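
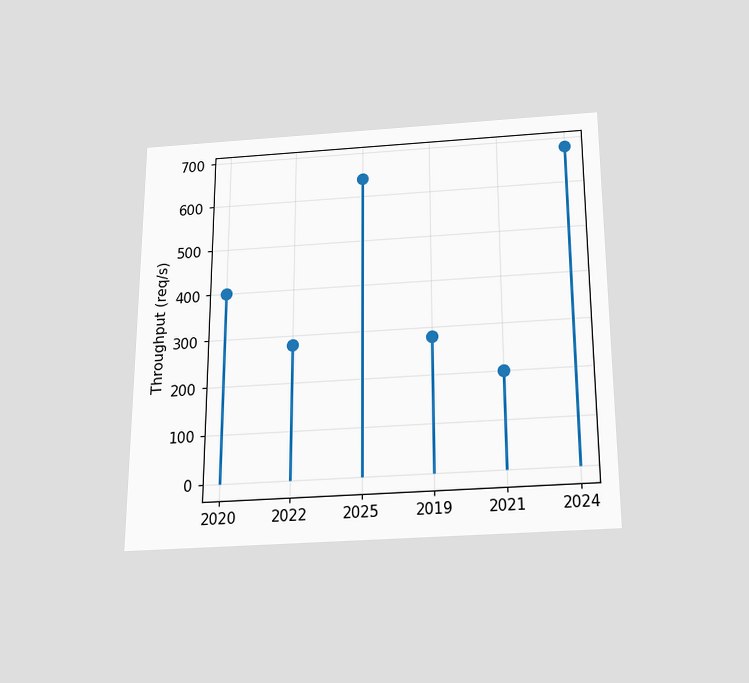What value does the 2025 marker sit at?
640req/s

The chart is viewed slightly from below. The 2025 marker sits at 640req/s.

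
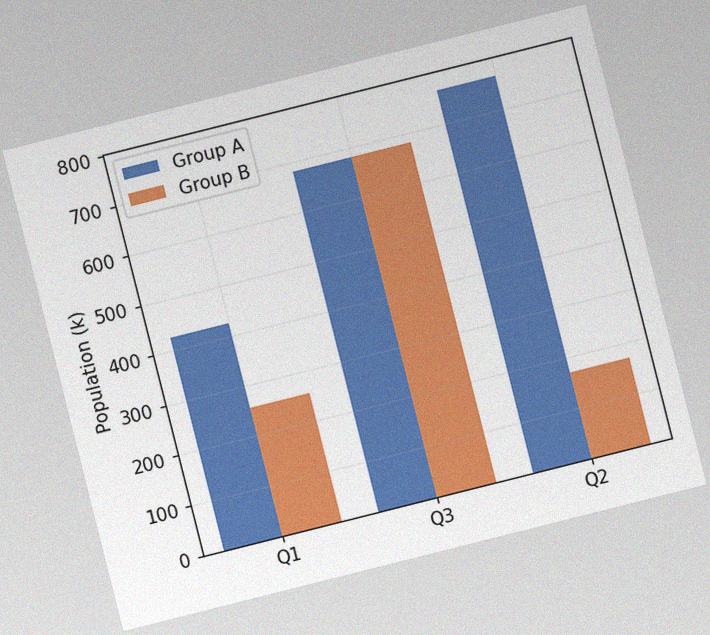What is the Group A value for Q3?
The chart is tilted about 14° counter-clockwise, with some photo noise. The Group A bar at Q3 reaches 680k on the y-axis.

680k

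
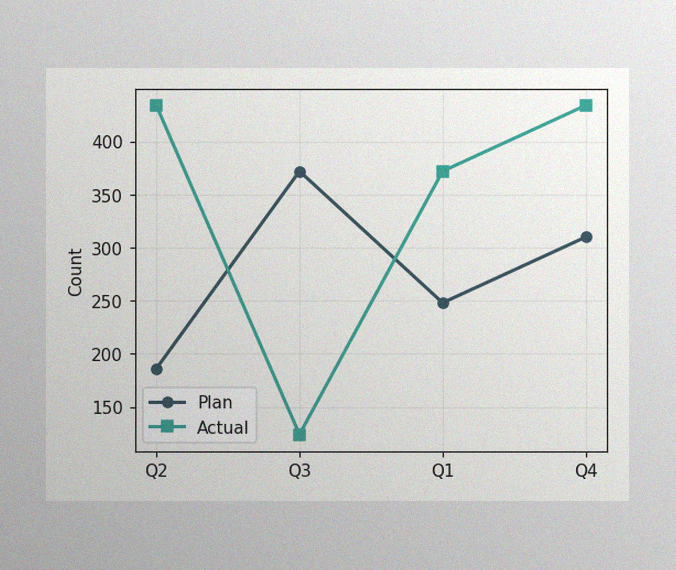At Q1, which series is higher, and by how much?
Actual, by 124

The image has some photo noise and uneven lighting. At Q1, Actual sits above the other line by 124.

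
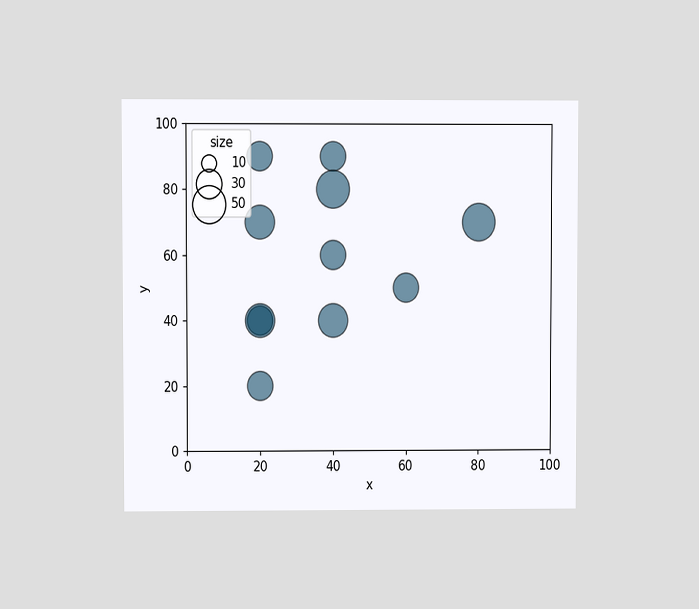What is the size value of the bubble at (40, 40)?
40

The chart is viewed at a slight angle. Matching the bubble at (40, 40) against the size legend gives 40.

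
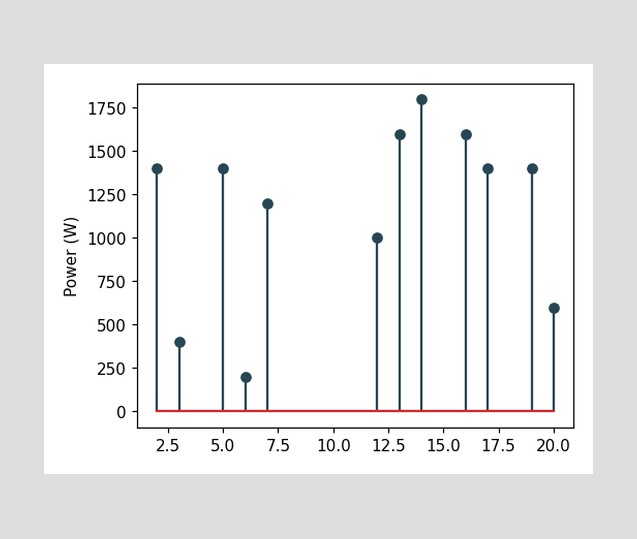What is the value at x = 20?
The stem at x=20 reaches 600W.

600W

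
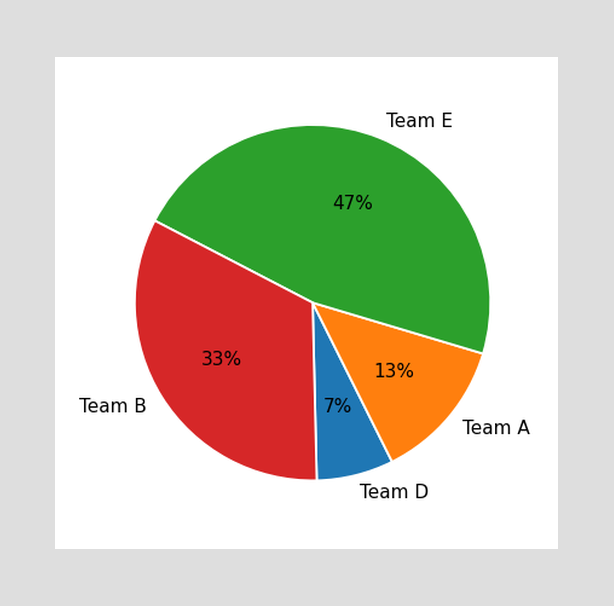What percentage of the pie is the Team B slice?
33%

The Team B slice takes up 33% of the pie.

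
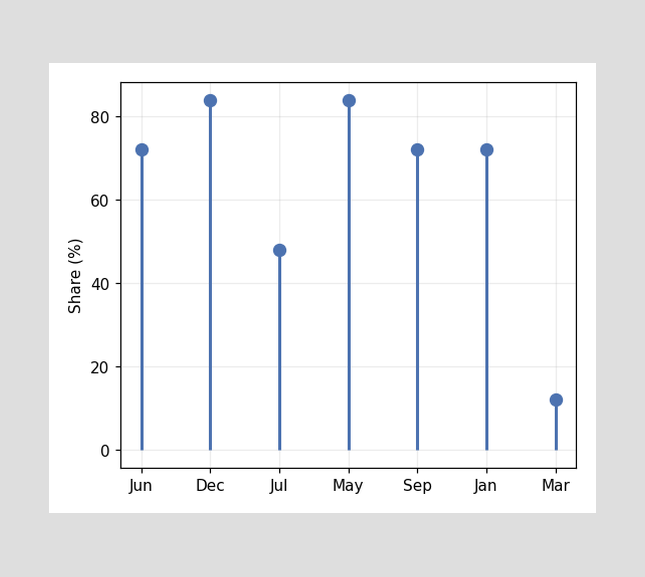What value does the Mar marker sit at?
The Mar marker sits at 12%.

12%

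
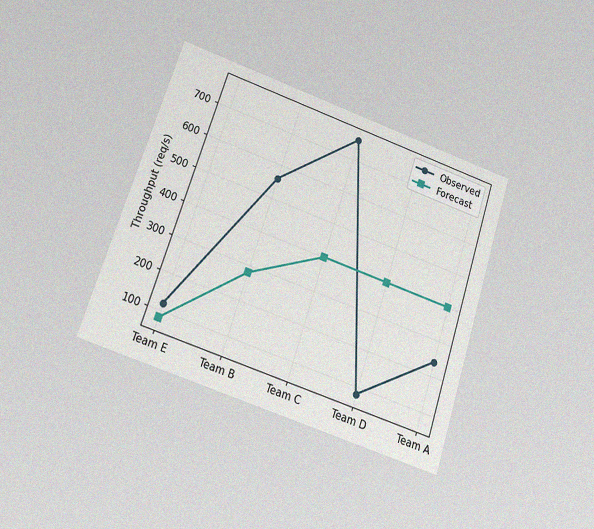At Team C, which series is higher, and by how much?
Observed, by 360req/s

The chart is tilted about 18° clockwise and viewed at a slight angle, with some photo noise. At Team C, Observed sits above the other line by 360req/s.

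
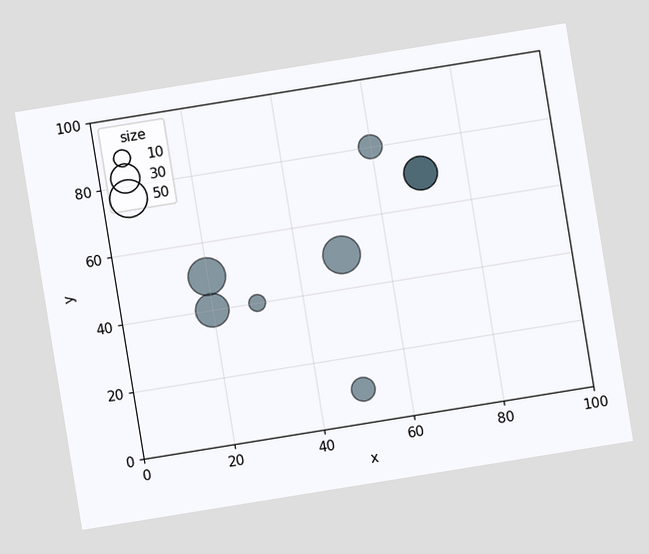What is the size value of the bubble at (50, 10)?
20

The chart is tilted about 9° counter-clockwise. Matching the bubble at (50, 10) against the size legend gives 20.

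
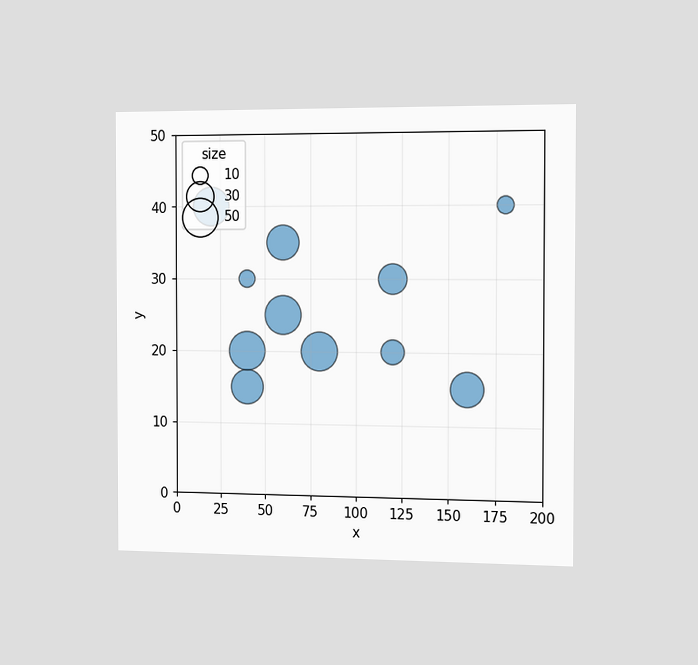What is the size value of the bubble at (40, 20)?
The chart is viewed slightly from the right. Matching the bubble at (40, 20) against the size legend gives 50.

50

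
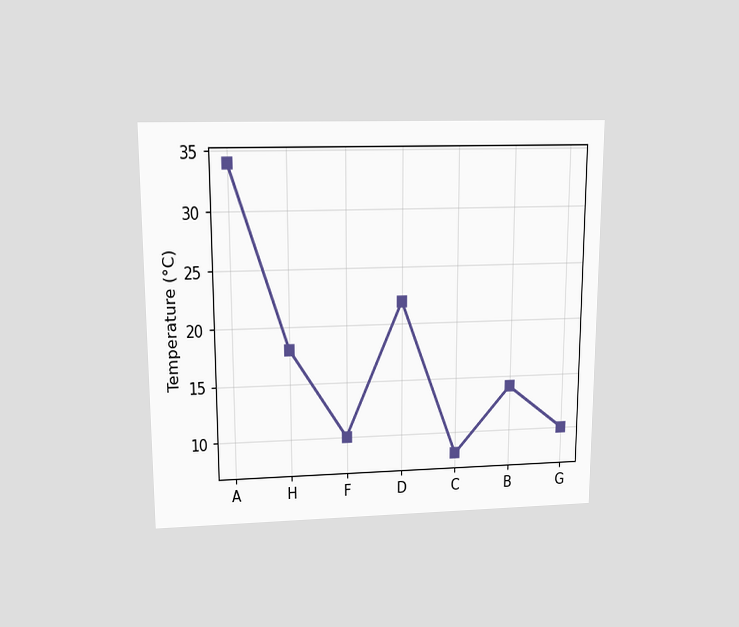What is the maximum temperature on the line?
34°C

The chart is viewed slightly from above. The highest point is at A, and reading across to the y-axis gives 34°C.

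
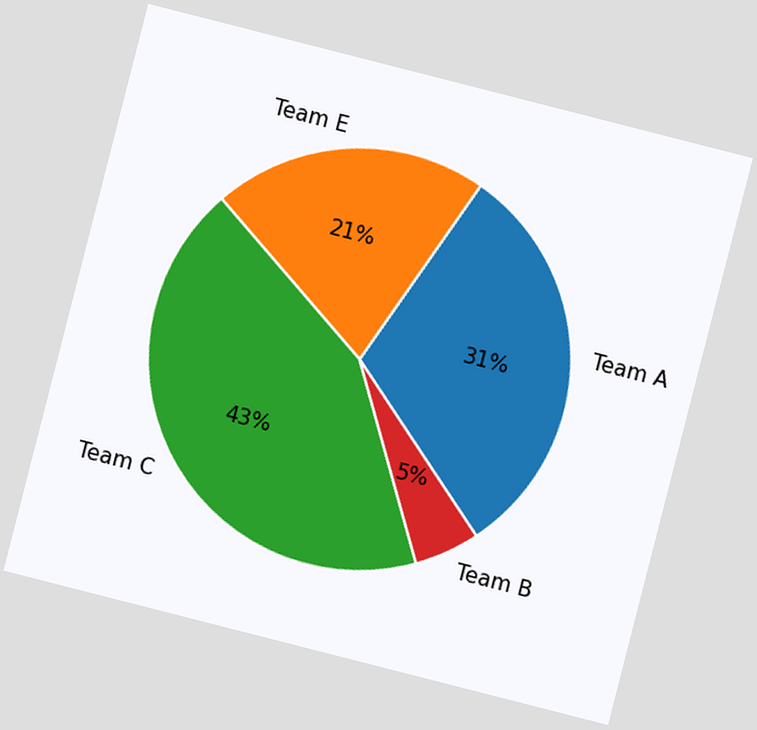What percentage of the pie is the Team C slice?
43%

The chart is tilted about 14° clockwise. The Team C slice takes up 43% of the pie.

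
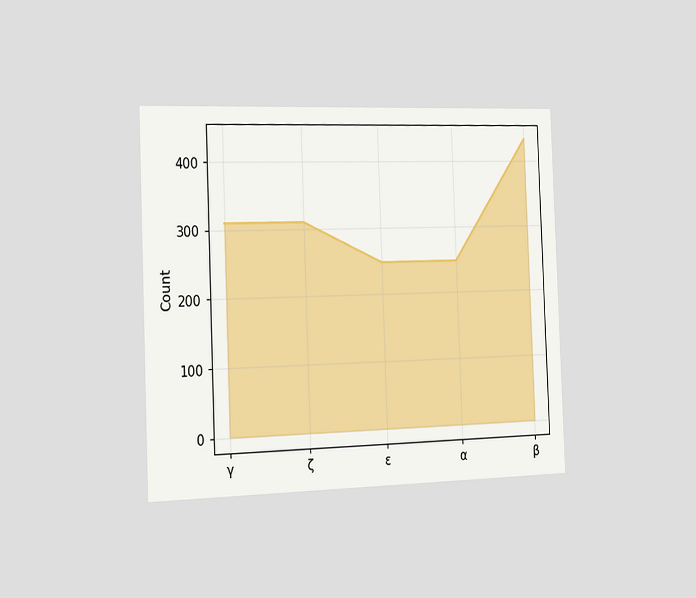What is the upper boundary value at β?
434

The chart is tilted about 2° counter-clockwise and viewed slightly from the left. At β the upper boundary is at 434.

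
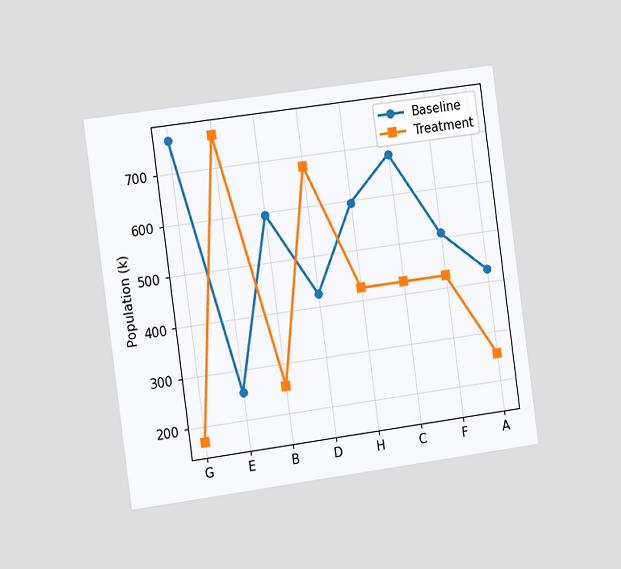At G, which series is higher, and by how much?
Baseline, by 595k

The chart is tilted about 8° counter-clockwise and viewed slightly from the left. At G, Baseline sits above the other line by 595k.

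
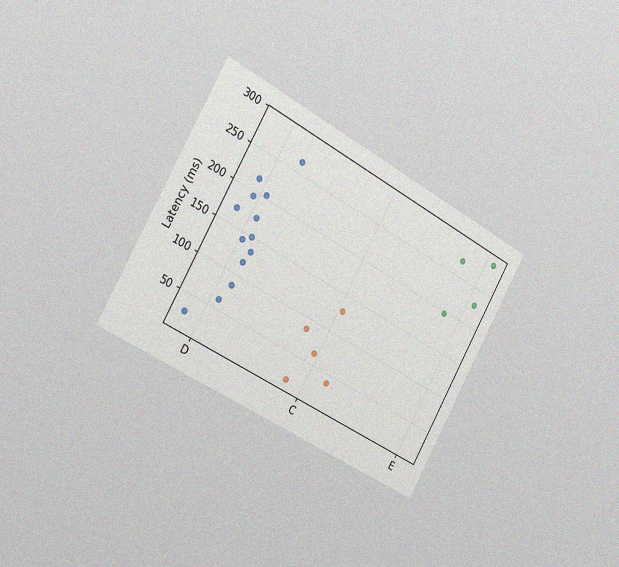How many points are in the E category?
4

The chart is tilted about 29° clockwise and viewed slightly from the left, with some photo noise. Counting the markers in the E column gives 4.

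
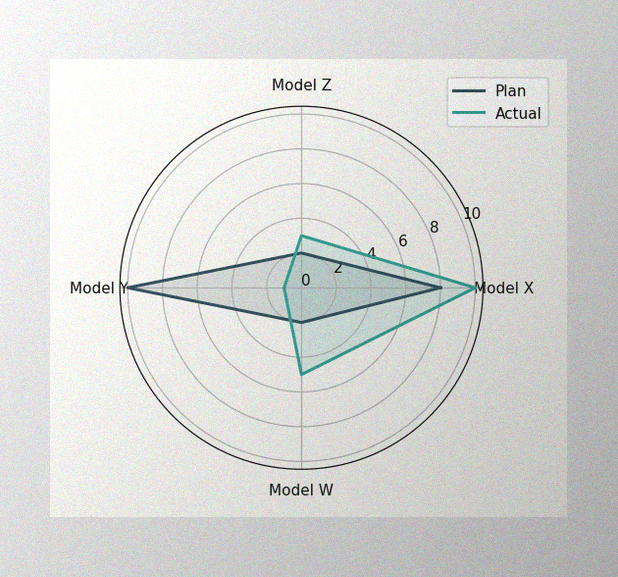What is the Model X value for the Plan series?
8

The image has some photo noise and uneven lighting. On the Model X axis, Plan reaches 8.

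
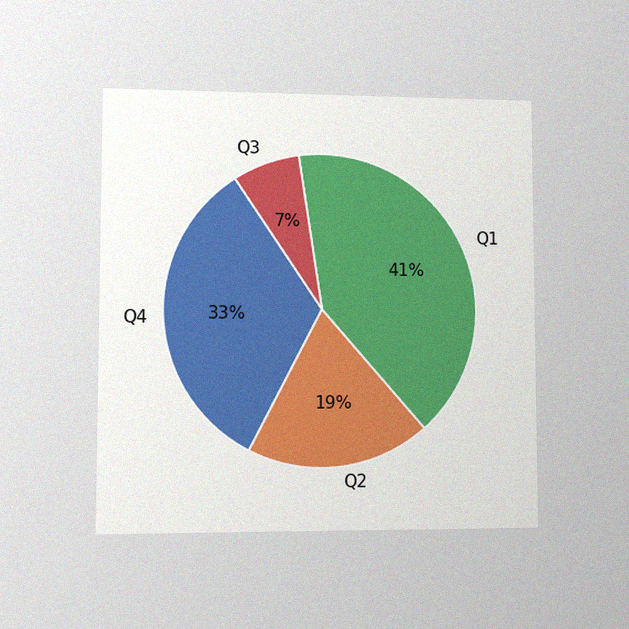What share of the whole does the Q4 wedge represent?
The chart is viewed at a slight angle, with some photo noise. The Q4 slice takes up 33% of the pie.

33%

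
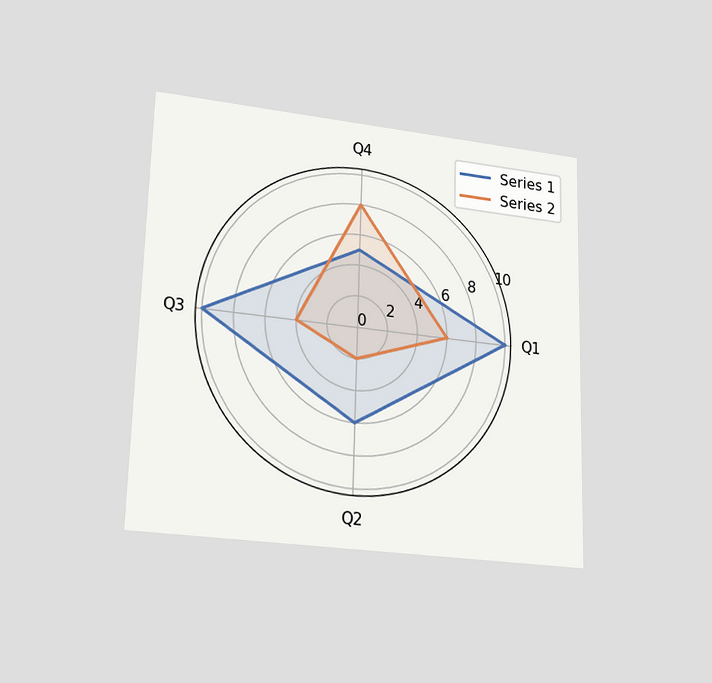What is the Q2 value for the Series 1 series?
The chart is viewed at a slight angle. On the Q2 axis, Series 1 reaches 6.

6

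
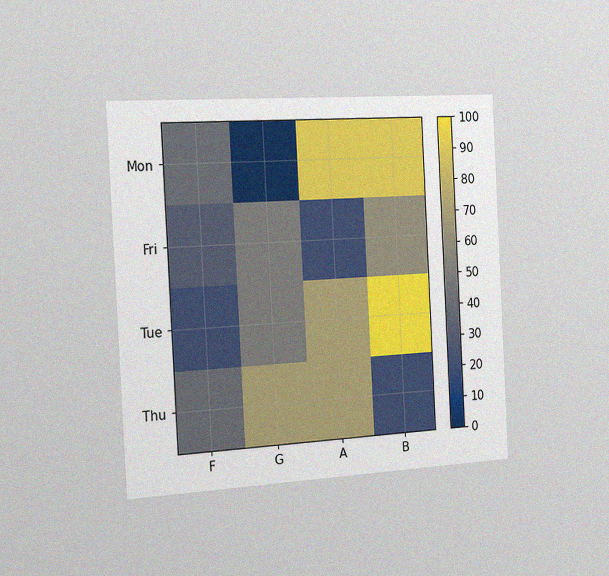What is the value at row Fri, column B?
The chart is tilted about 3° counter-clockwise and viewed slightly from the left, with some photo noise. Matching cell (Fri, B) against the colorbar gives 60.

60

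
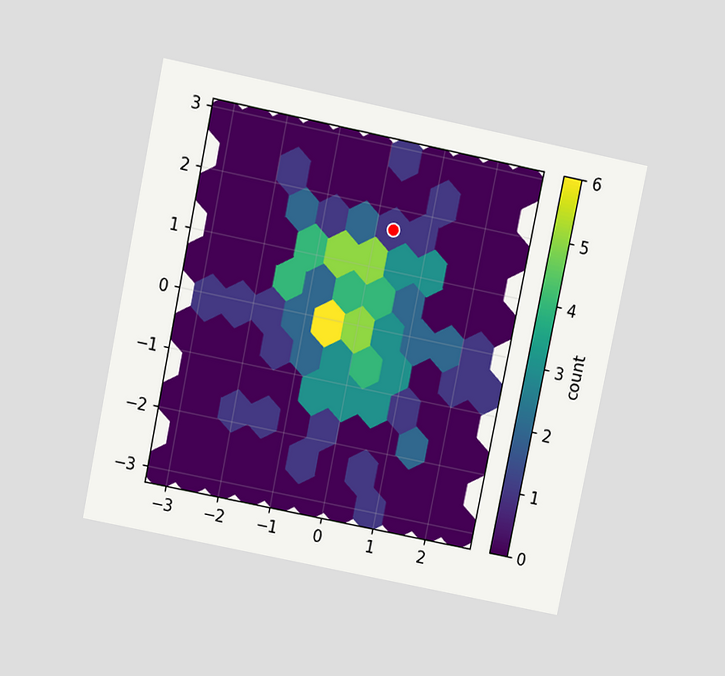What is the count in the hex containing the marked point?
The chart is tilted about 11° clockwise and viewed at a slight angle. The marked hex reads 1 on the colorbar.

1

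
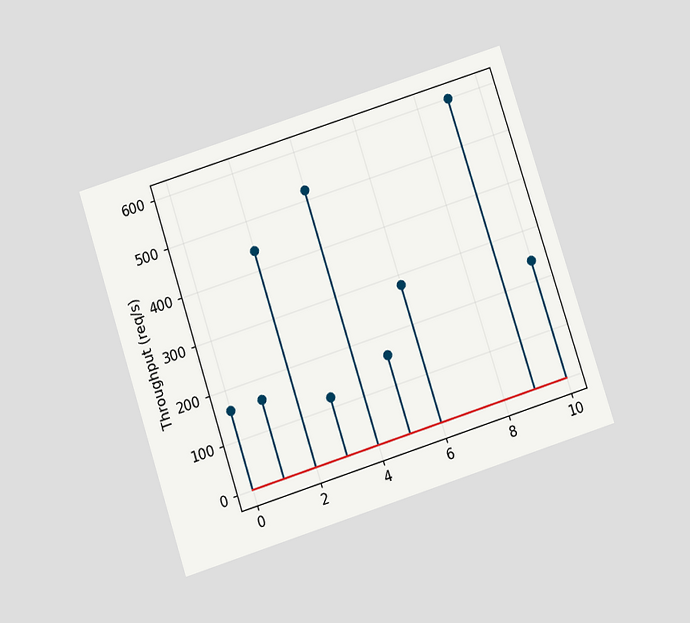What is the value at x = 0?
The chart is tilted about 18° counter-clockwise and viewed slightly from below. The stem at x=0 reaches 160req/s.

160req/s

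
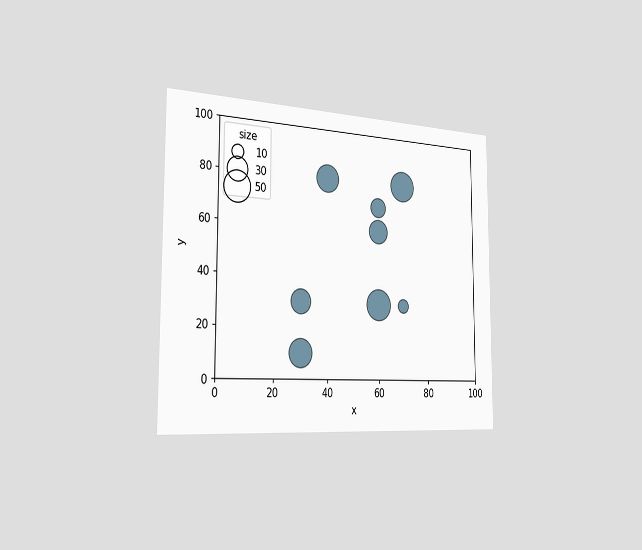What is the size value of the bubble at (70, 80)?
The chart is viewed slightly from the left. Matching the bubble at (70, 80) against the size legend gives 50.

50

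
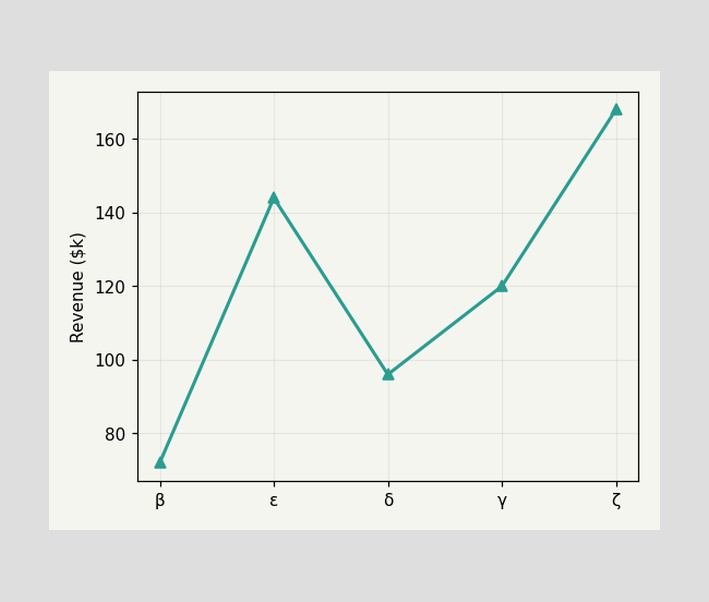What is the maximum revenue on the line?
The highest point is at ζ, and reading across to the y-axis gives $168k.

$168k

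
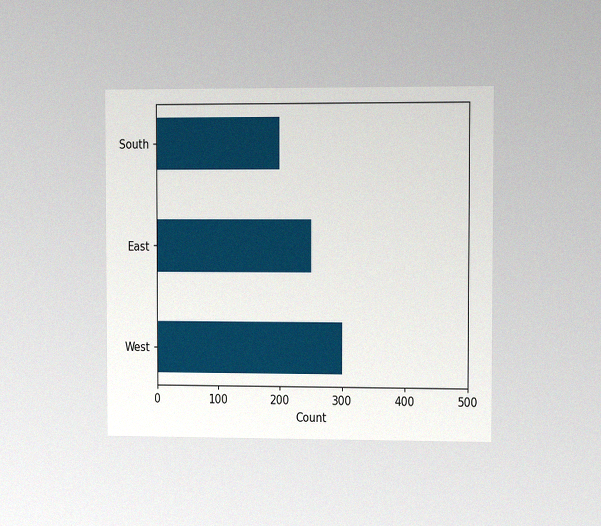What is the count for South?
The chart is viewed slightly from the right, with some photo noise. Reading along the chart's x-axis, the South bar reaches 200.

200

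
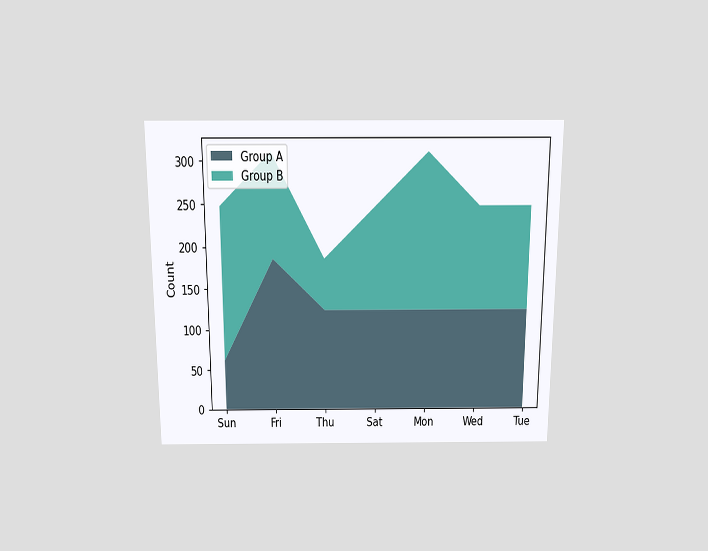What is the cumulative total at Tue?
248

The chart is viewed slightly from above. The stacked total at Tue reaches 248.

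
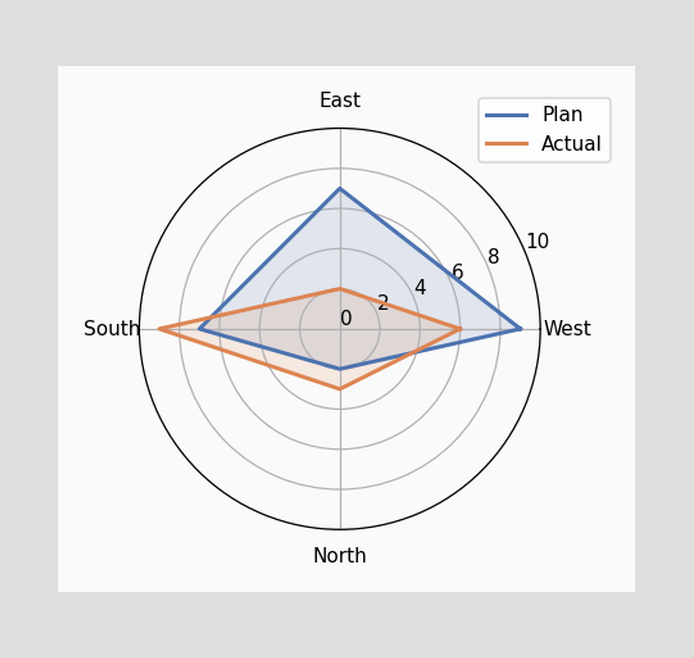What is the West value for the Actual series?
6

On the West axis, Actual reaches 6.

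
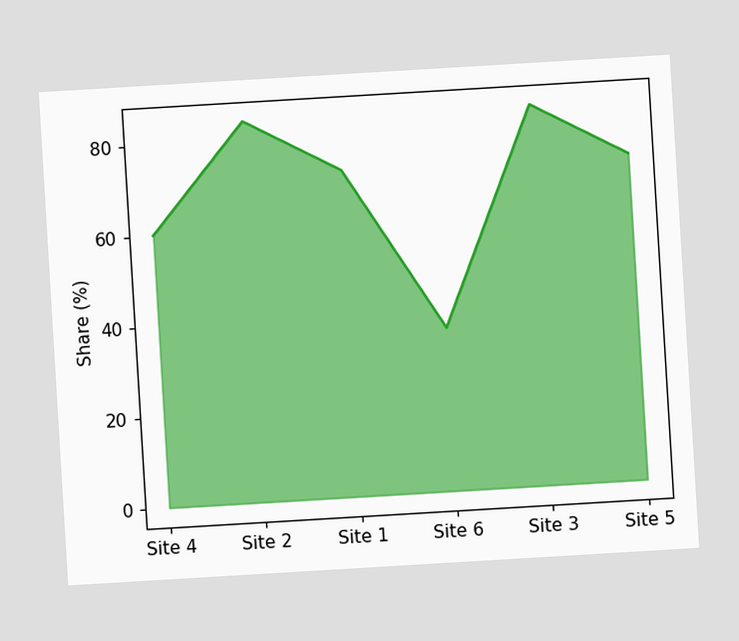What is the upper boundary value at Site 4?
The chart is tilted about 3° counter-clockwise. At Site 4 the upper boundary is at 60%.

60%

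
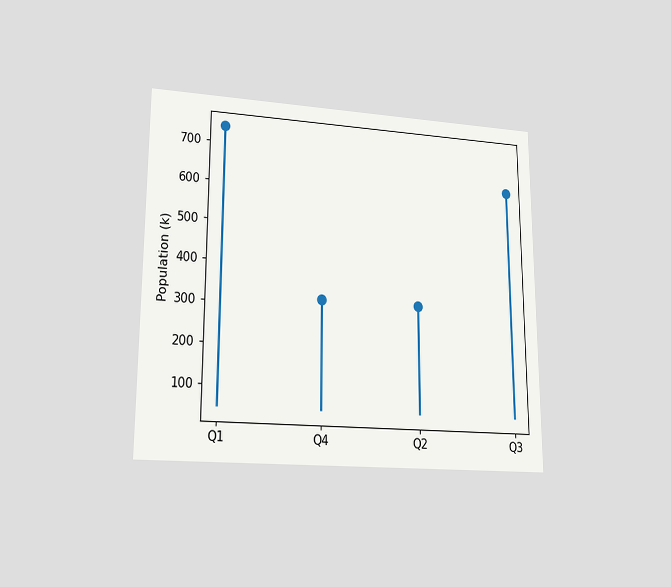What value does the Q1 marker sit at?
742k

The chart is viewed at a slight angle. The Q1 marker sits at 742k.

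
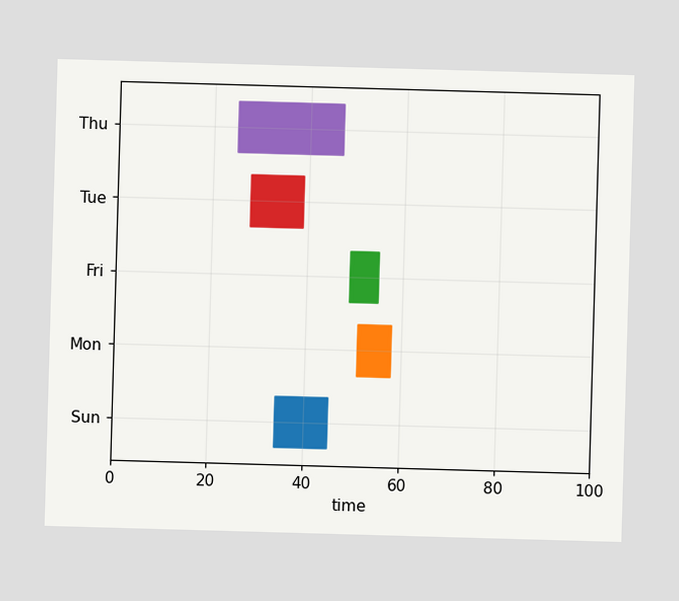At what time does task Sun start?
34

The Sun bar begins at t=34.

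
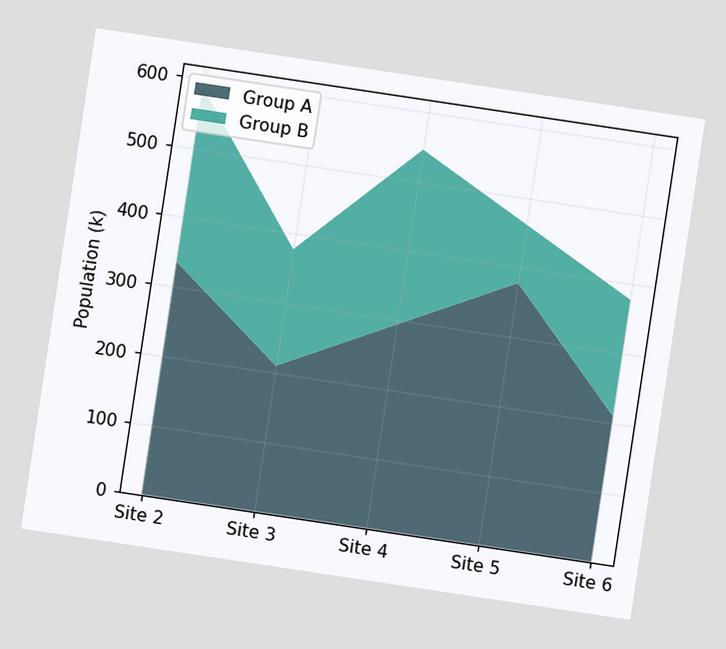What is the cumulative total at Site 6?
The chart is tilted about 9° clockwise. The stacked total at Site 6 reaches 378k.

378k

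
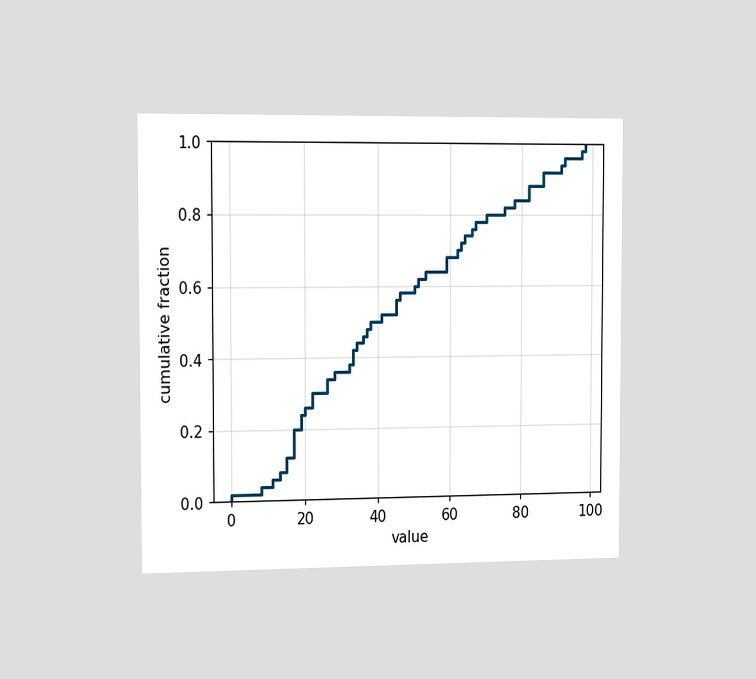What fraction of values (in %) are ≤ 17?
20%

The chart is viewed slightly from the left. At x=17 the ECDF step is at 20%.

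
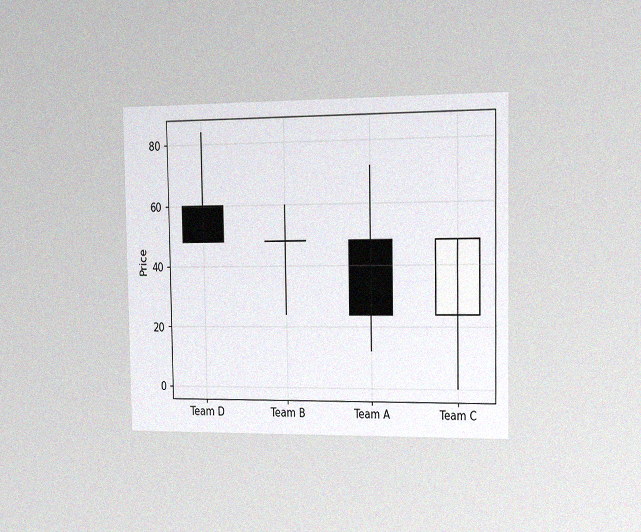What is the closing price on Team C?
48

The chart is viewed slightly from the right, with some photo noise. The Team C candle closes at 48.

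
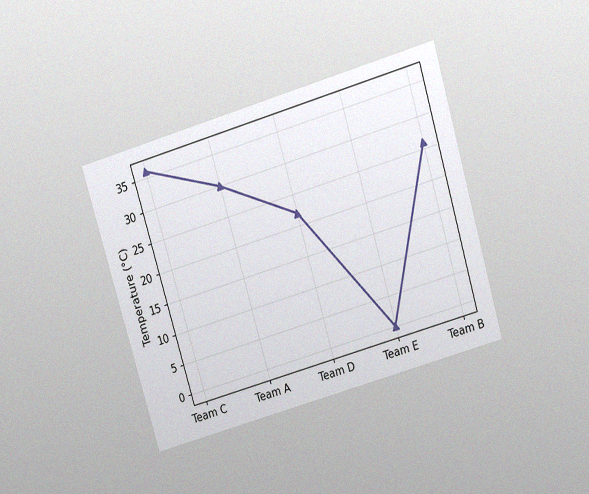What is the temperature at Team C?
36°C

The chart is tilted about 17° counter-clockwise and viewed slightly from above, with some photo noise. At Team C, the line is at 36°C.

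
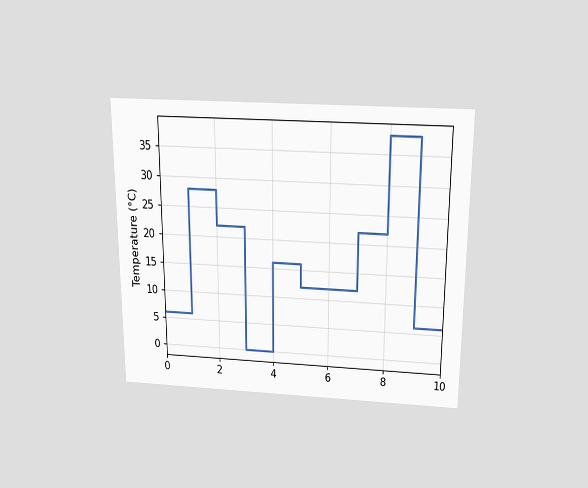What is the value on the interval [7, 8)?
The chart is viewed slightly from above. On [7, 8) the step sits at 22°C.

22°C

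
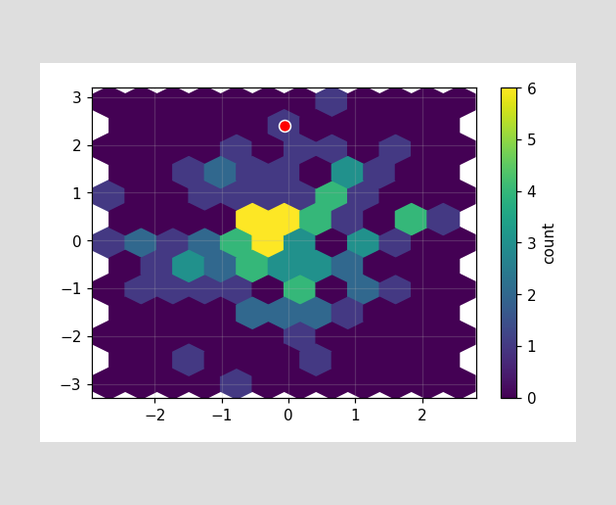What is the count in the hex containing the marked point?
The marked hex reads 1 on the colorbar.

1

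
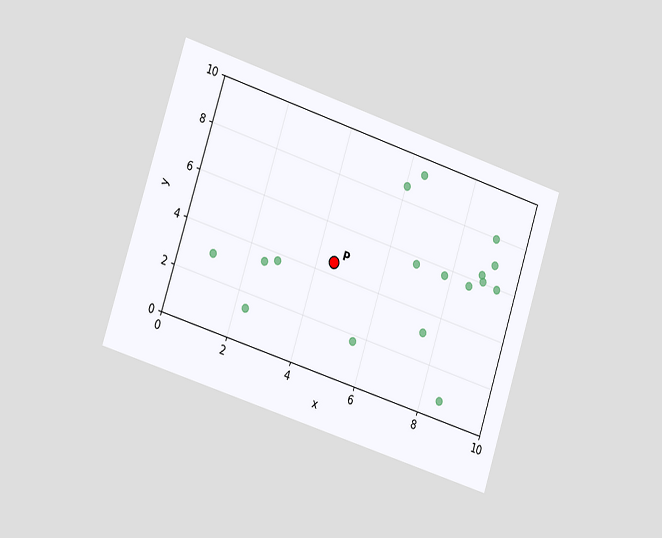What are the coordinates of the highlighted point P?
(4.5, 4.5)

The chart is tilted about 18° clockwise and viewed slightly from the left. Following the gridlines from P to each axis, P sits at (4.5, 4.5).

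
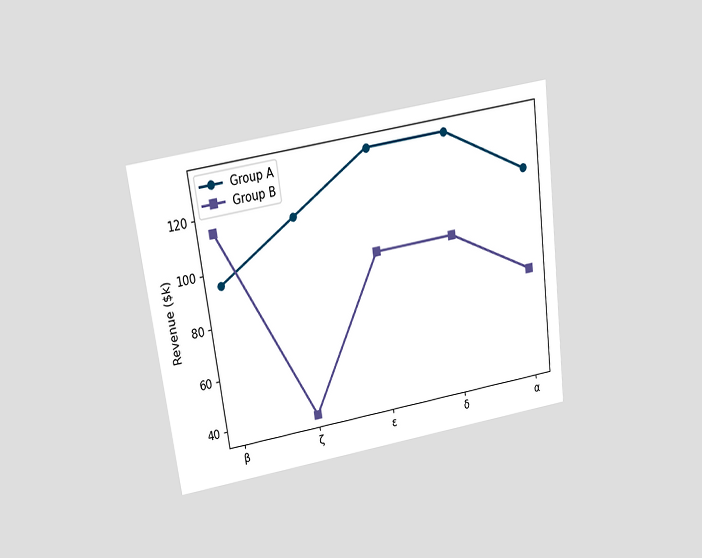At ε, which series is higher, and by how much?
Group A, by $38k

The chart is tilted about 8° counter-clockwise and viewed slightly from above. At ε, Group A sits above the other line by $38k.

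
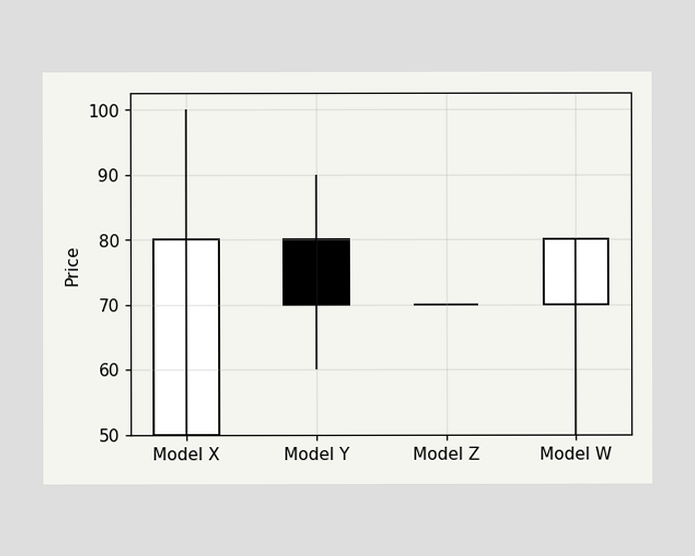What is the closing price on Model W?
The Model W candle closes at 80.

80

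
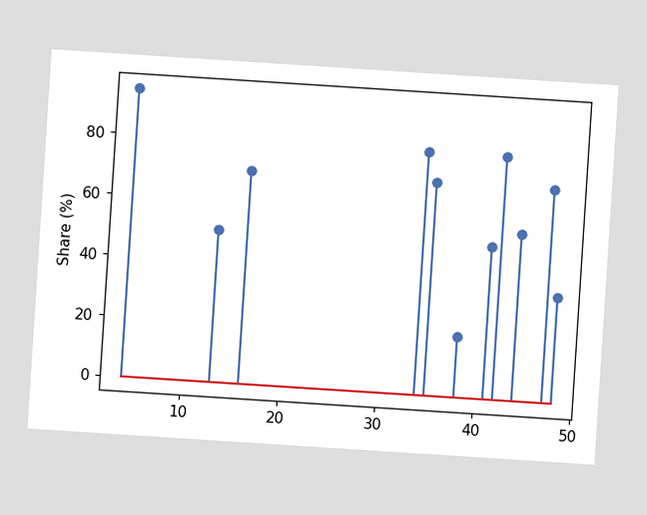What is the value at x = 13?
The chart is tilted about 4° clockwise. The stem at x=13 reaches 50%.

50%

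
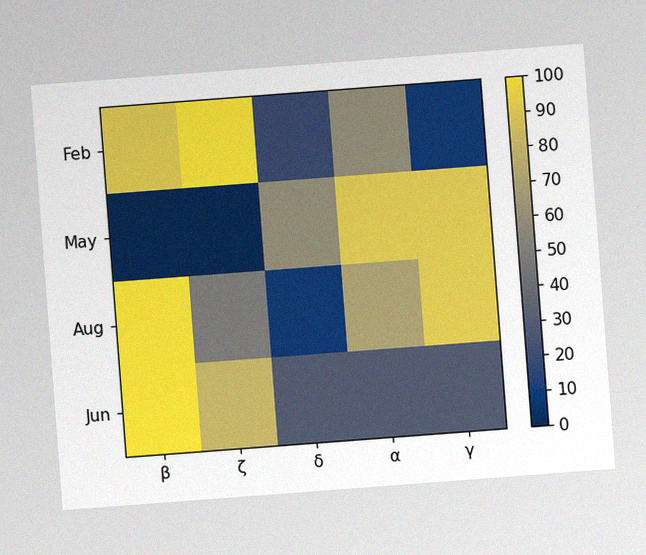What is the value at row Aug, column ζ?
The chart is tilted about 4° counter-clockwise, with some photo noise. Matching cell (Aug, ζ) against the colorbar gives 50.

50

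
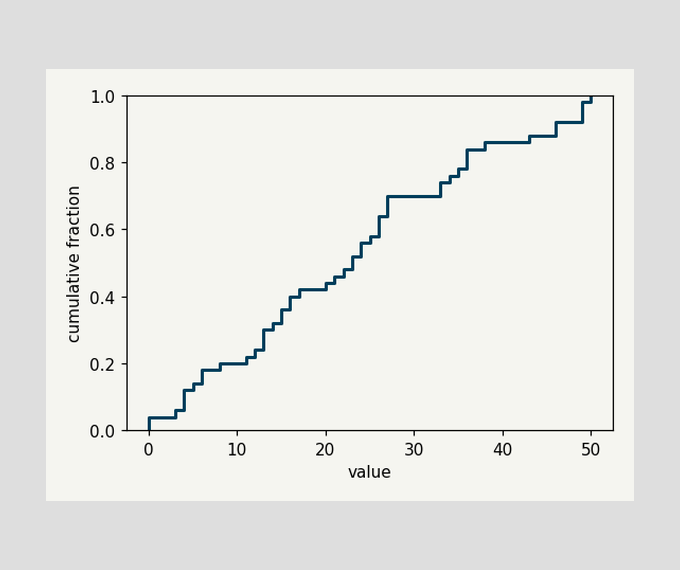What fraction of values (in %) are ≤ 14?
32%

At x=14 the ECDF step is at 32%.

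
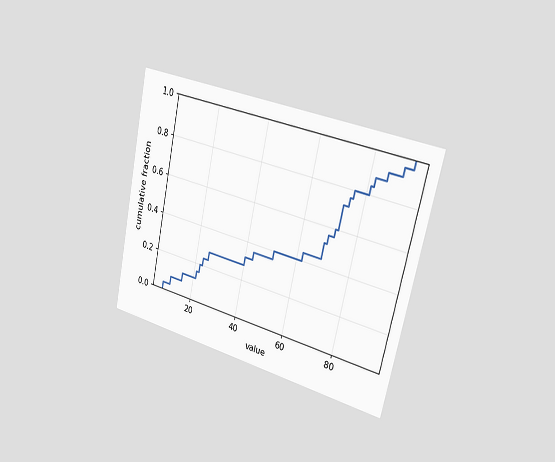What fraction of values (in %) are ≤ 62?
44%

The chart is tilted about 12° clockwise and viewed slightly from the right. At x=62 the ECDF step is at 44%.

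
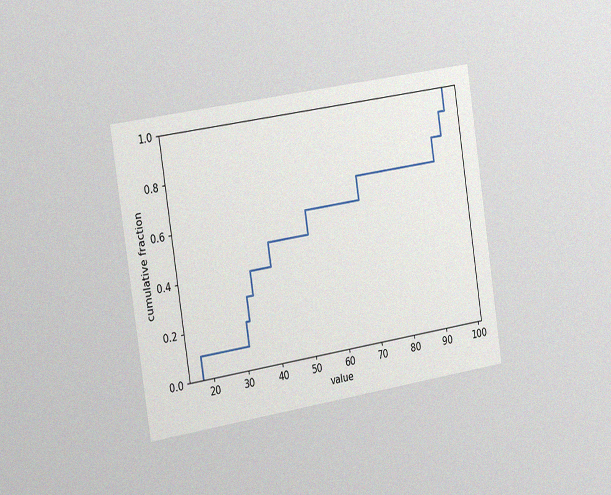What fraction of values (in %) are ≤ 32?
30%

The chart is tilted about 9° counter-clockwise and viewed slightly from the left, with some photo noise. At x=32 the ECDF step is at 30%.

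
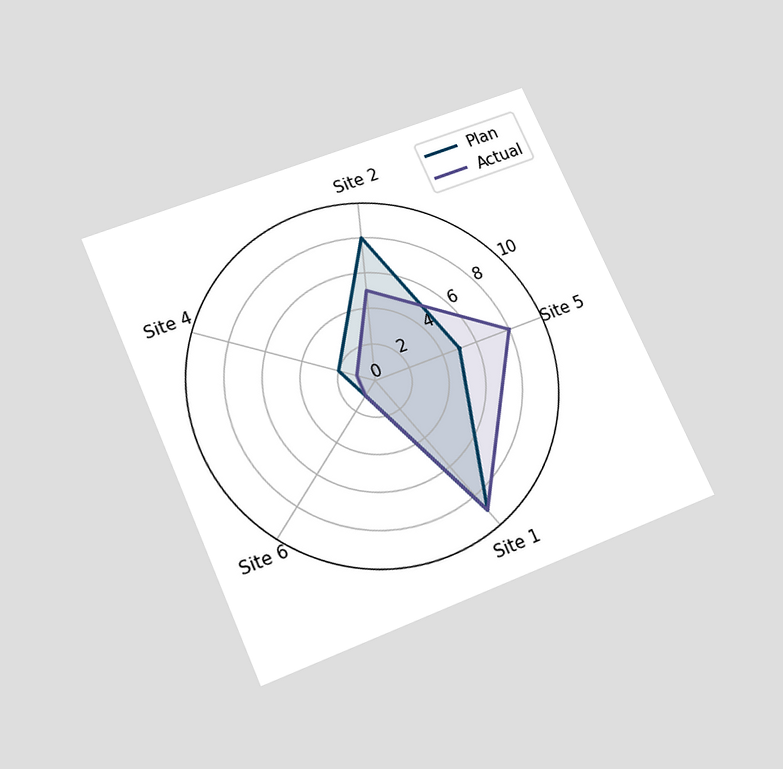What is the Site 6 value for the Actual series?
The chart is tilted about 24° counter-clockwise and viewed slightly from below. On the Site 6 axis, Actual reaches 1.

1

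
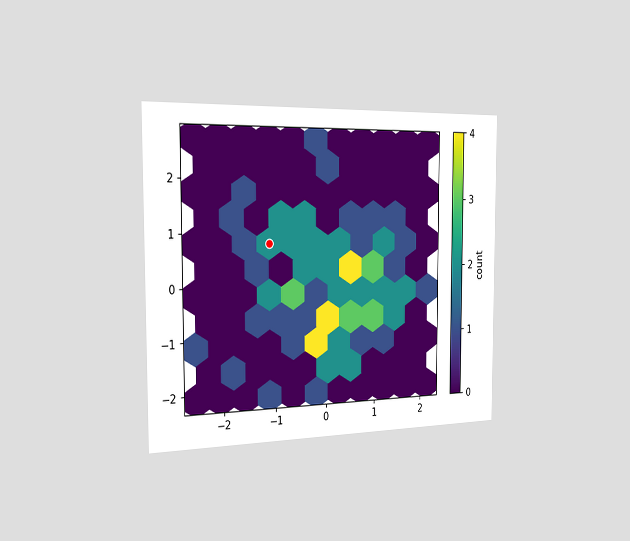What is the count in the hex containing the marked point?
The chart is viewed slightly from the left. The marked hex reads 2 on the colorbar.

2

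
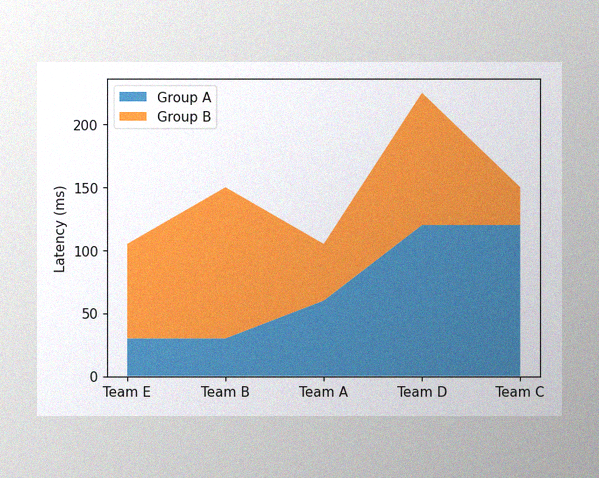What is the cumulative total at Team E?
The image has some photo noise and uneven lighting. The stacked total at Team E reaches 105ms.

105ms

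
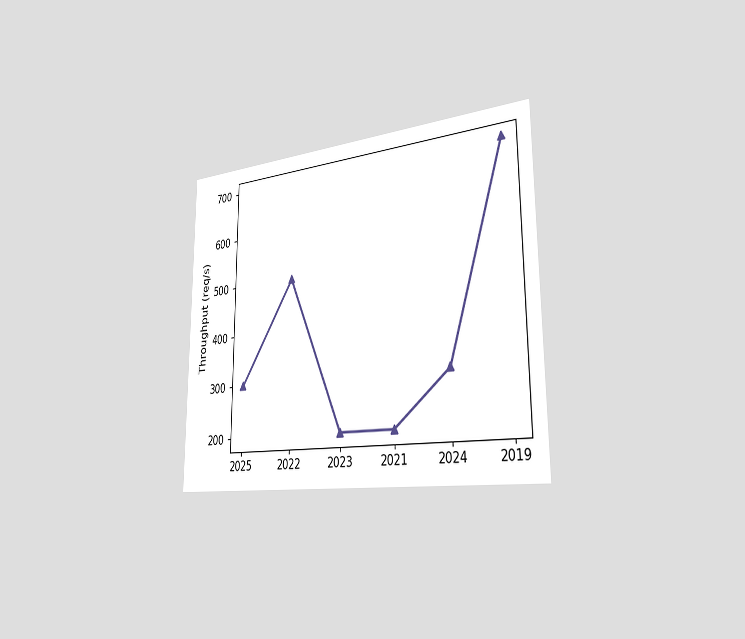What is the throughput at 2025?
The chart is viewed slightly from the right. At 2025, the line is at 300req/s.

300req/s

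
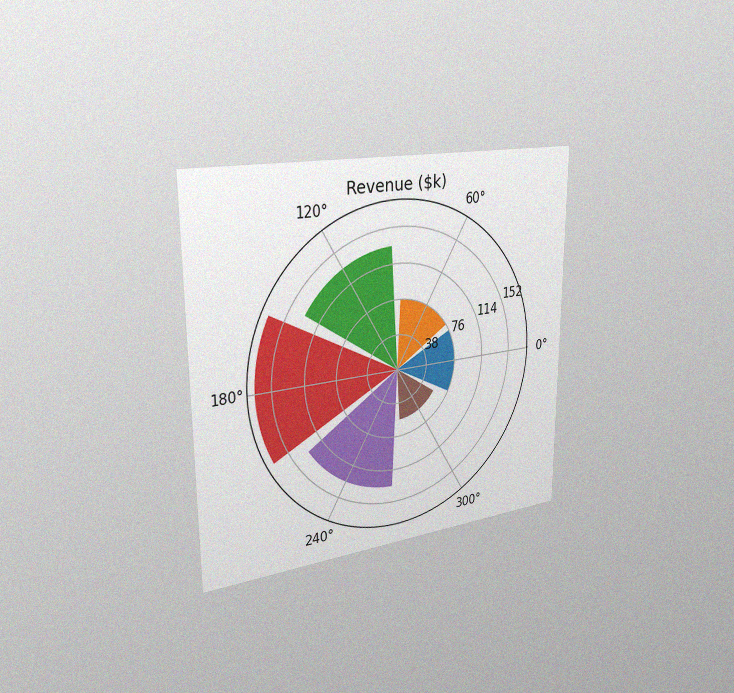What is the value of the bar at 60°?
$76k

The chart is viewed slightly from the left, with some photo noise. The bar at 60° reaches $76k on the radial axis.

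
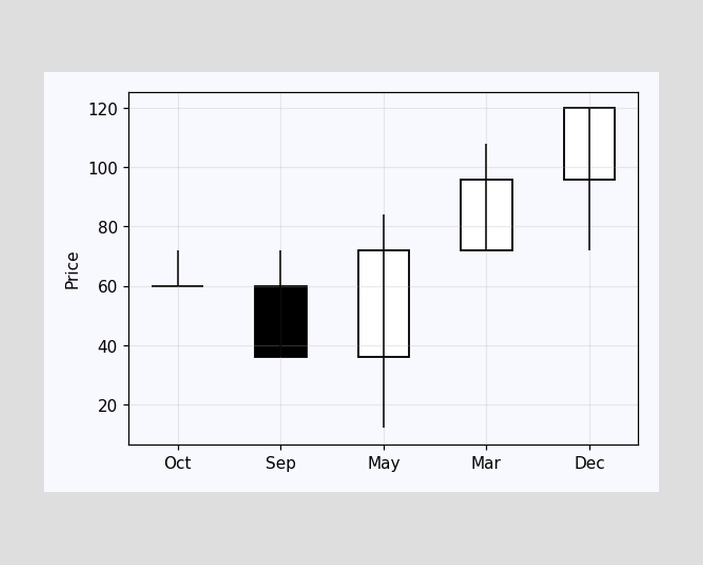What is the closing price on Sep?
The Sep candle closes at 36.

36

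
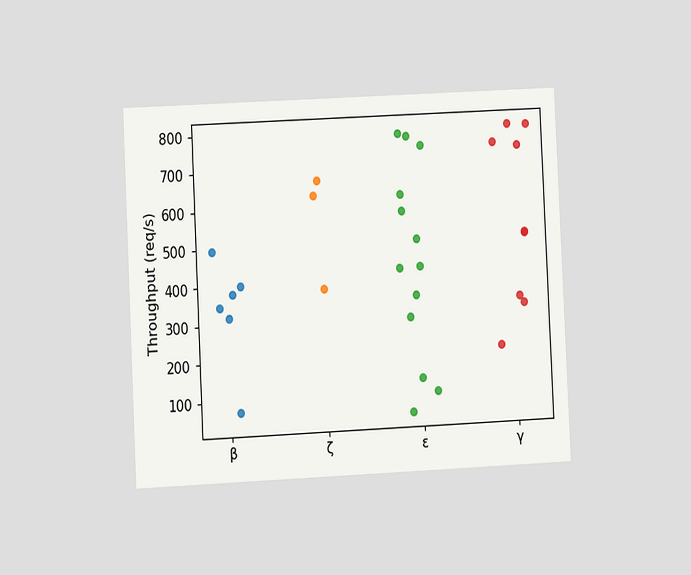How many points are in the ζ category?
The chart is tilted about 3° counter-clockwise and viewed at a slight angle. Counting the markers in the ζ column gives 3.

3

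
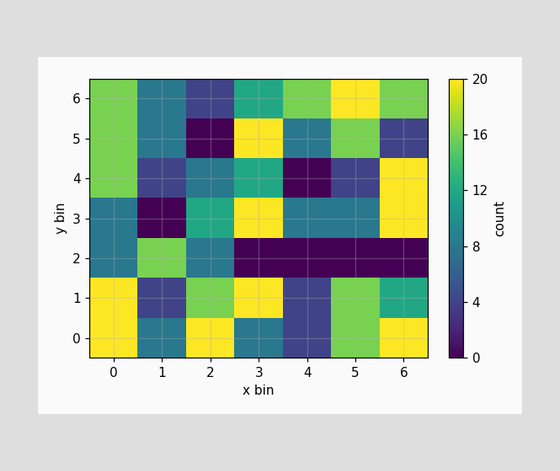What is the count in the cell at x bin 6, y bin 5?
4

Matching the cell (6, 5) against the colorbar gives 4.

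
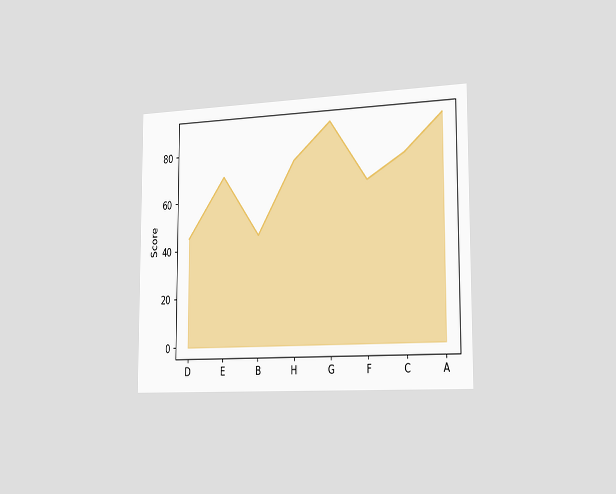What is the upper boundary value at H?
The chart is viewed slightly from the right. At H the upper boundary is at 75.

75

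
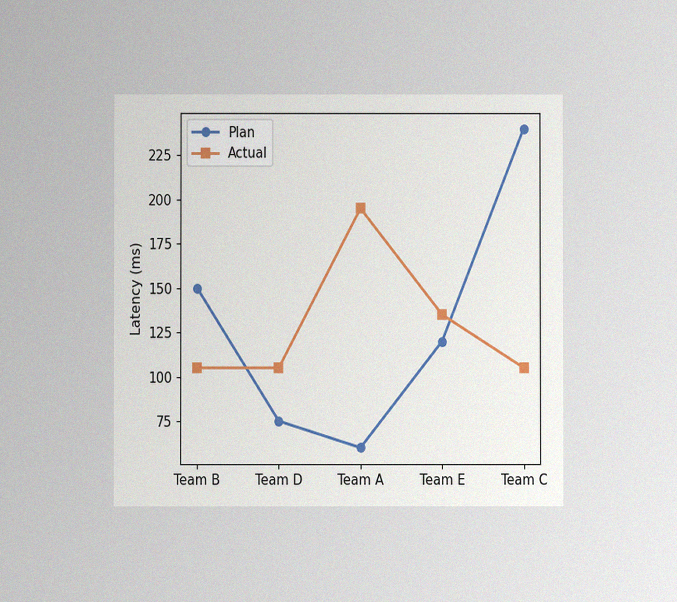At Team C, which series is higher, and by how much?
Plan, by 135ms

The chart is viewed at a slight angle, with some photo noise. At Team C, Plan sits above the other line by 135ms.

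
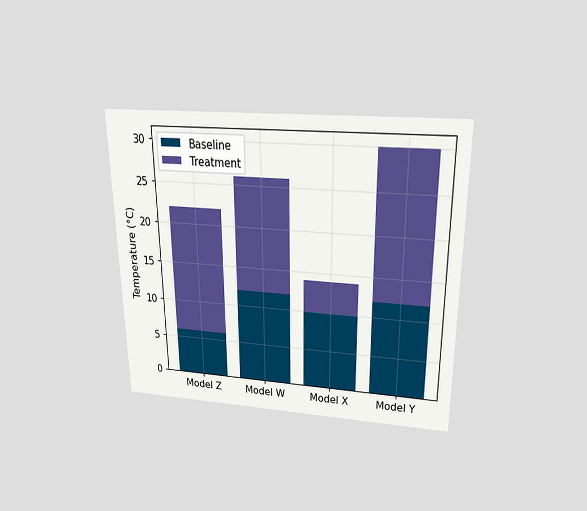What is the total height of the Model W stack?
26°C

The chart is viewed slightly from above. The Model W stack's top reaches 26°C on the y-axis.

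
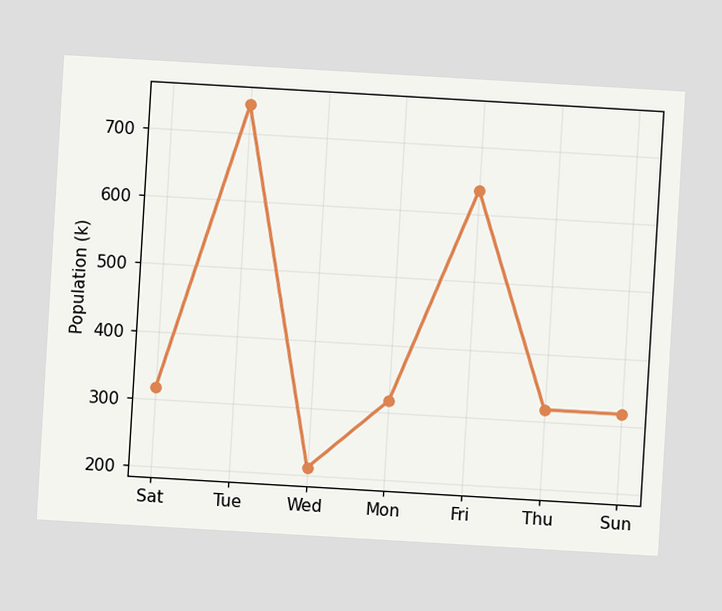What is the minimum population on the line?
212k

The chart is tilted about 3° clockwise. The lowest point is at Wed, and reading across to the y-axis gives 212k.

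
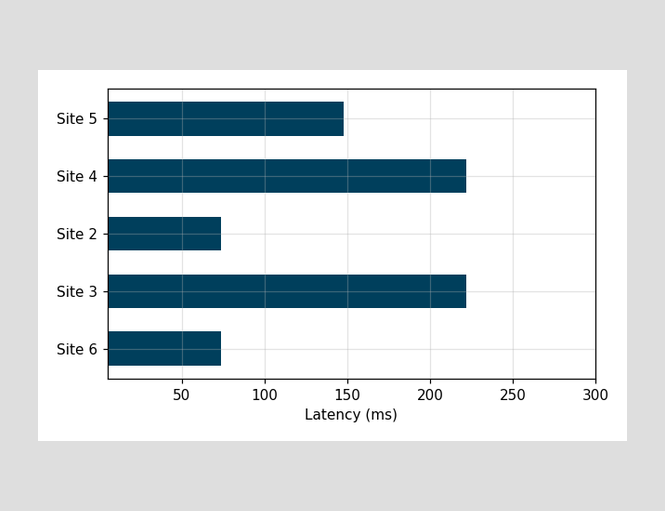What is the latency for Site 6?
Reading along the chart's x-axis, the Site 6 bar reaches 74ms.

74ms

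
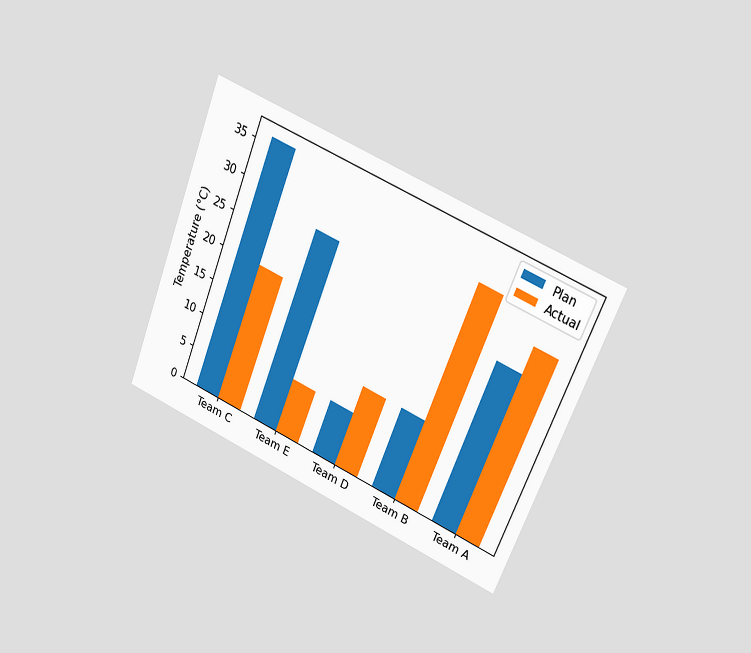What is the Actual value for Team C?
20°C

The chart is tilted about 22° clockwise and viewed at a slight angle. The Actual bar at Team C reaches 20°C on the y-axis.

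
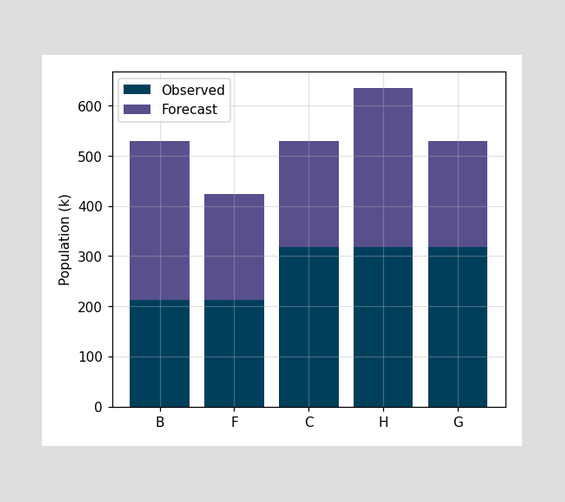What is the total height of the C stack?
530k

The C stack's top reaches 530k on the y-axis.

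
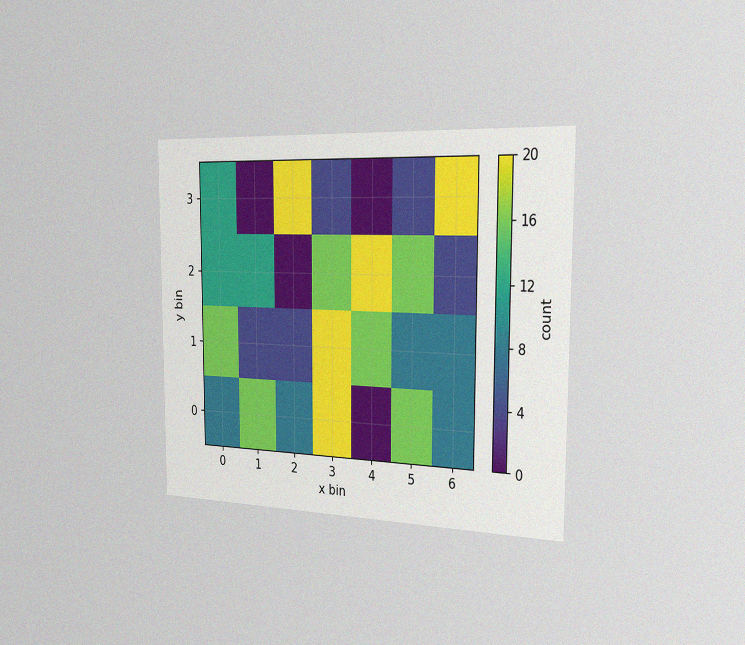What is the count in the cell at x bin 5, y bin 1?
The chart is viewed slightly from the right, with some photo noise. Matching the cell (5, 1) against the colorbar gives 8.

8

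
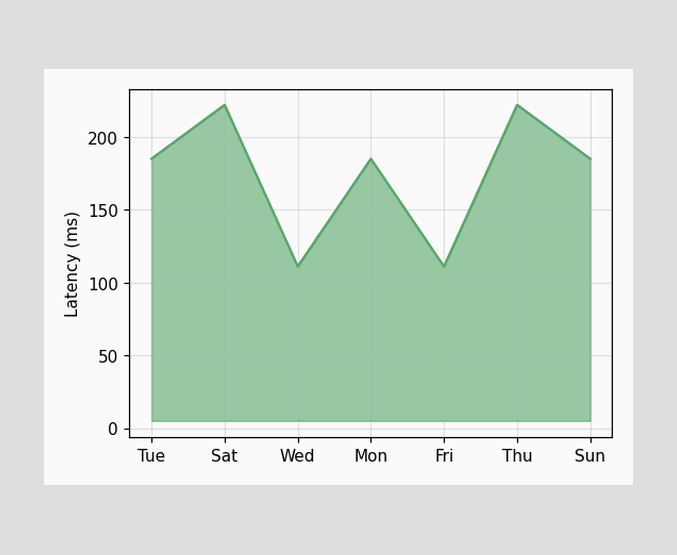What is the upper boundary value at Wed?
At Wed the upper boundary is at 111ms.

111ms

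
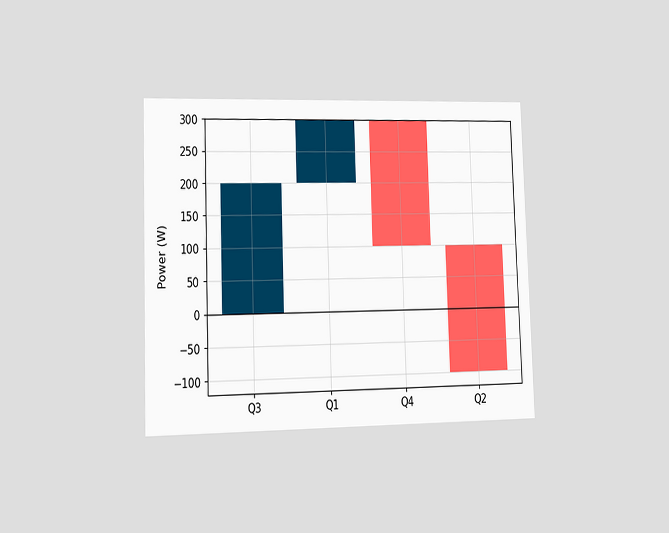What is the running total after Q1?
The chart is viewed slightly from the left. After Q1 the running total reaches 300W.

300W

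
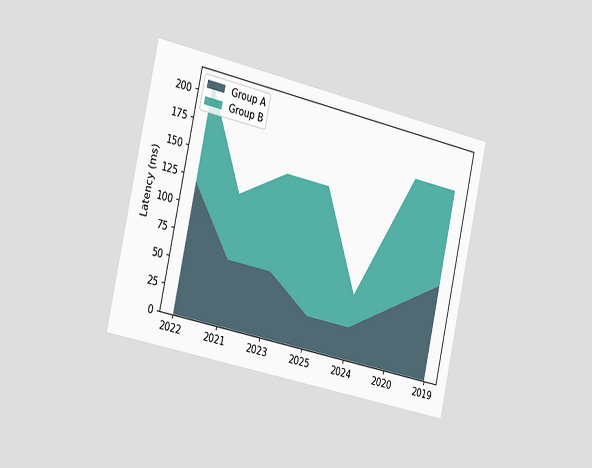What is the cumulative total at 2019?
180ms

The chart is tilted about 12° clockwise and viewed slightly from the left. The stacked total at 2019 reaches 180ms.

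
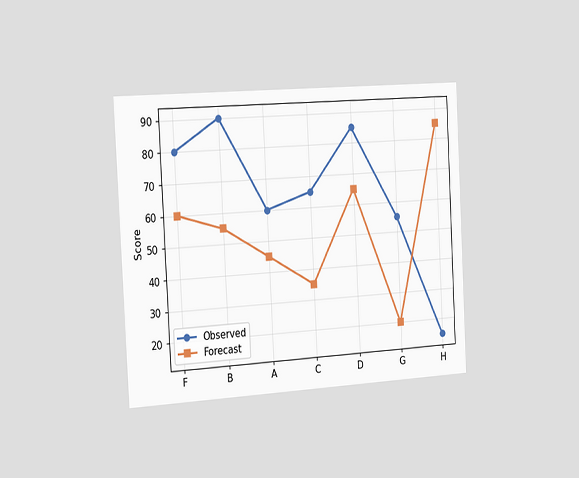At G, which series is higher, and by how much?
The chart is tilted about 3° counter-clockwise and viewed slightly from the left. At G, Observed sits above the other line by 35.

Observed, by 35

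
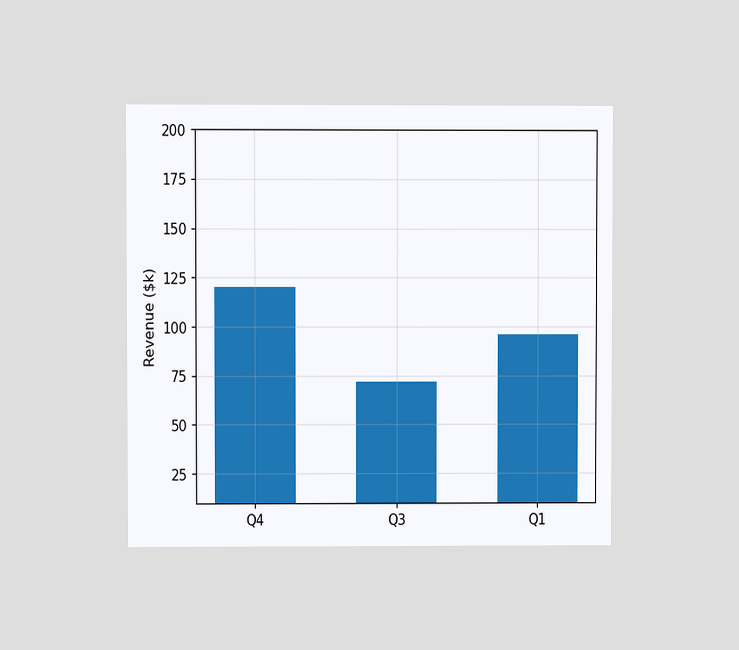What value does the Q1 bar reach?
$96k

The chart is viewed at a slight angle. Reading along the chart's y-axis, the Q1 bar reaches $96k.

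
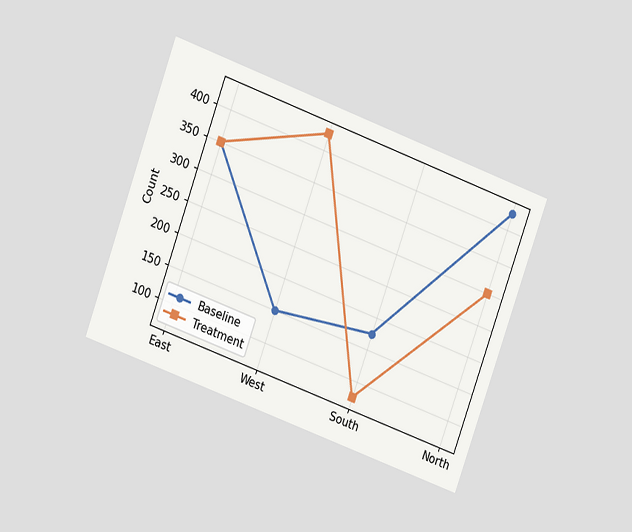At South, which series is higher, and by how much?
Baseline, by 100

The chart is tilted about 20° clockwise and viewed at a slight angle. At South, Baseline sits above the other line by 100.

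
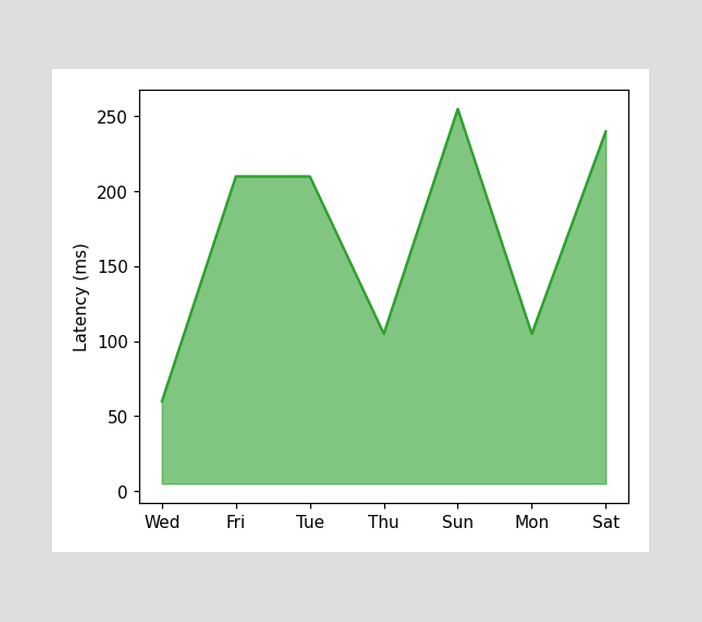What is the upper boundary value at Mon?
105ms

At Mon the upper boundary is at 105ms.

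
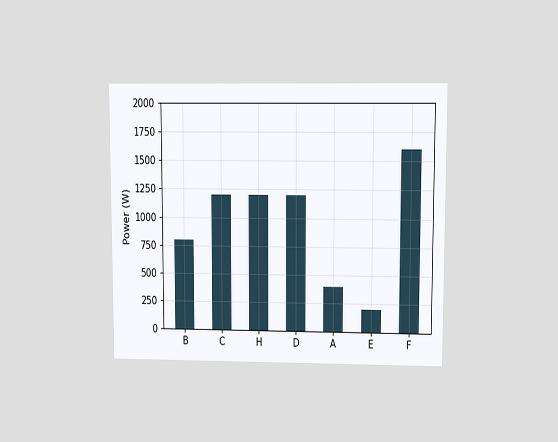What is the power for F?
The chart is viewed at a slight angle. Reading along the chart's y-axis, the F bar reaches 1600W.

1600W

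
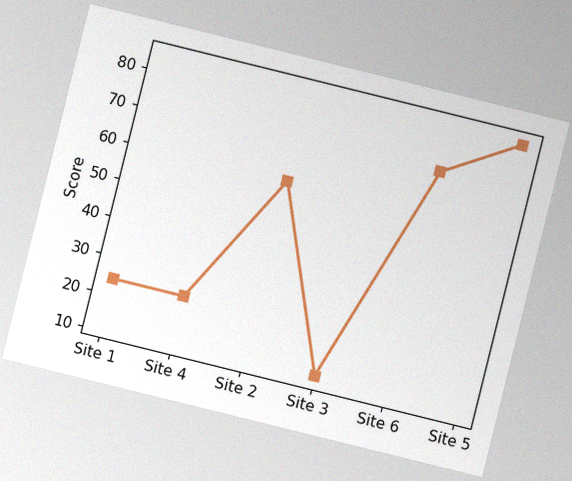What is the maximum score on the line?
The chart is tilted about 14° clockwise, with some photo noise. The highest point is at Site 5, and reading across to the y-axis gives 84.

84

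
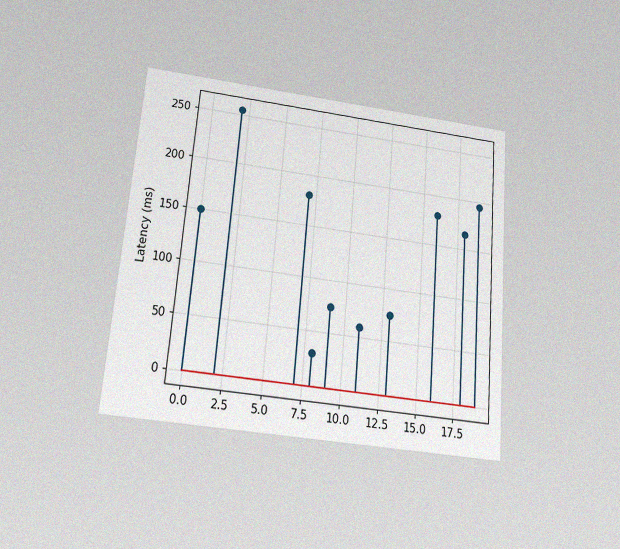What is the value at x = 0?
150ms

The chart is tilted about 5° clockwise and viewed slightly from below, with some photo noise. The stem at x=0 reaches 150ms.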